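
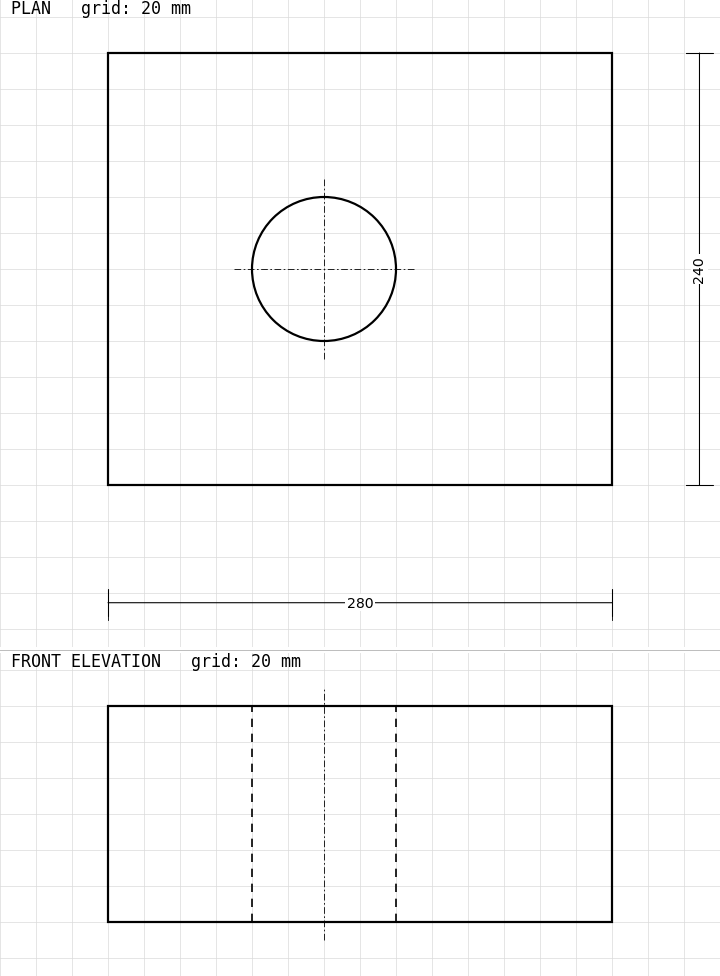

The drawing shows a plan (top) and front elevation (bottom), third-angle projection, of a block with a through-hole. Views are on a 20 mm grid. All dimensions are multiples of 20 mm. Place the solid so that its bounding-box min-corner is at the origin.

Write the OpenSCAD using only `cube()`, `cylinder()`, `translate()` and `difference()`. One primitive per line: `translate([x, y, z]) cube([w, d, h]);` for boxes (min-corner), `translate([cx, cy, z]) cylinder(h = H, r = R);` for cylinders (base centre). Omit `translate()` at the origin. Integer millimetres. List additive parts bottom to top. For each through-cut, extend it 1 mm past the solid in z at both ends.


difference() {
  cube([280, 240, 120]);
  translate([120, 120, -1]) cylinder(h = 122, r = 40);
}


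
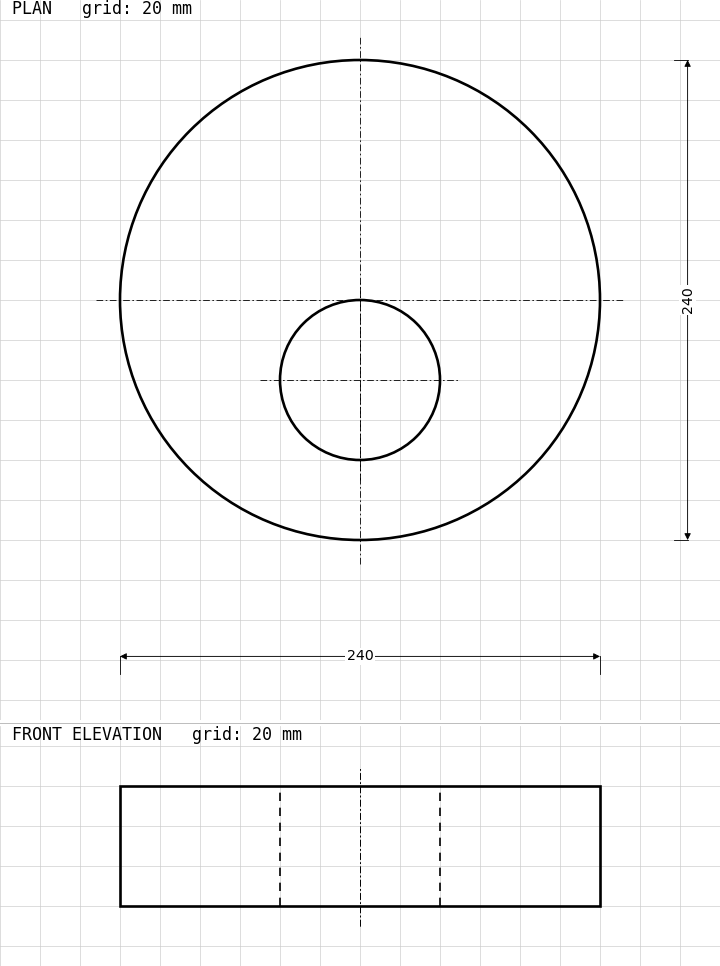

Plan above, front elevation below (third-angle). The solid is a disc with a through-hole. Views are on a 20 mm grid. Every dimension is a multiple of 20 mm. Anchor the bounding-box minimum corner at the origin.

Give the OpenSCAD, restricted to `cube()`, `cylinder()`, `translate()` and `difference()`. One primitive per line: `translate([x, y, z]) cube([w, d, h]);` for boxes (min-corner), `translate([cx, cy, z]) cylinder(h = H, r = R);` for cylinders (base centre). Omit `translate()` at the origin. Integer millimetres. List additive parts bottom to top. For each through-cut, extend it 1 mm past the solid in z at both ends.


difference() {
  translate([120, 120, 0]) cylinder(h = 60, r = 120);
  translate([120, 80, -1]) cylinder(h = 62, r = 40);
}


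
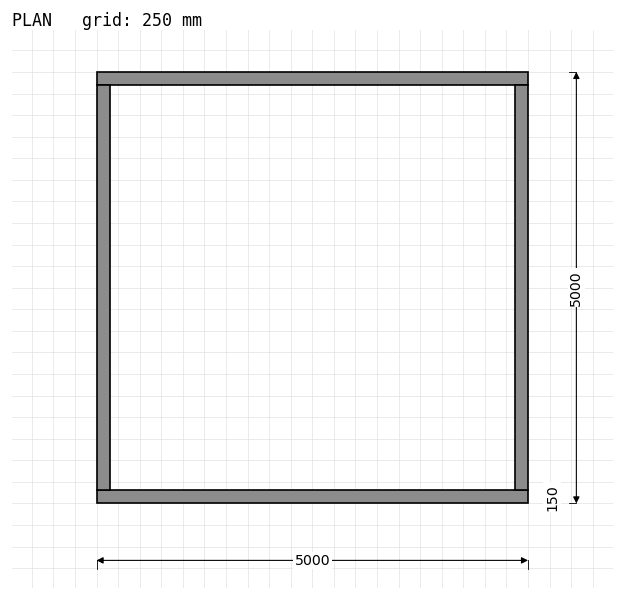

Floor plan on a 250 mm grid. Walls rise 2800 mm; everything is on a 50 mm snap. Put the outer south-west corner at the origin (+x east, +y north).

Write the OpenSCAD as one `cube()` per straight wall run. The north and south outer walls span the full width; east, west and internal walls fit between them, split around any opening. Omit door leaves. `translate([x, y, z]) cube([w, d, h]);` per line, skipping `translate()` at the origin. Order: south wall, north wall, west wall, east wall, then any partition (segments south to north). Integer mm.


cube([5000, 150, 2800]);
translate([0, 4850, 0]) cube([5000, 150, 2800]);
translate([0, 150, 0]) cube([150, 4700, 2800]);
translate([4850, 150, 0]) cube([150, 4700, 2800]);


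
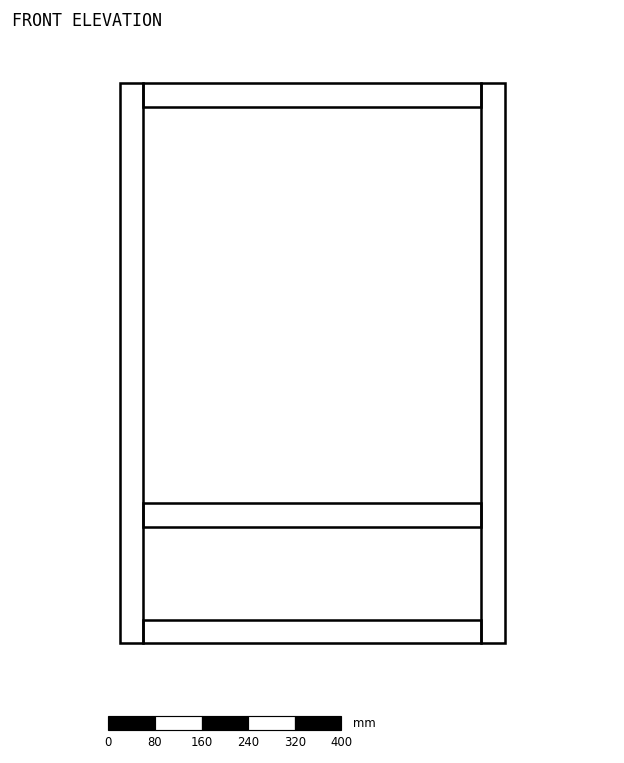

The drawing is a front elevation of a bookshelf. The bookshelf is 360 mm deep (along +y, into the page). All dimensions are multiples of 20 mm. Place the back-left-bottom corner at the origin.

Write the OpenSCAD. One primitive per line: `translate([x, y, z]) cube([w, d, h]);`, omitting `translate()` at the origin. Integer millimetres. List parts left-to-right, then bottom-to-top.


cube([40, 360, 960]);
translate([40, 0, 0]) cube([580, 360, 40]);
translate([40, 0, 200]) cube([580, 360, 40]);
translate([40, 0, 920]) cube([580, 360, 40]);
translate([620, 0, 0]) cube([40, 360, 960]);


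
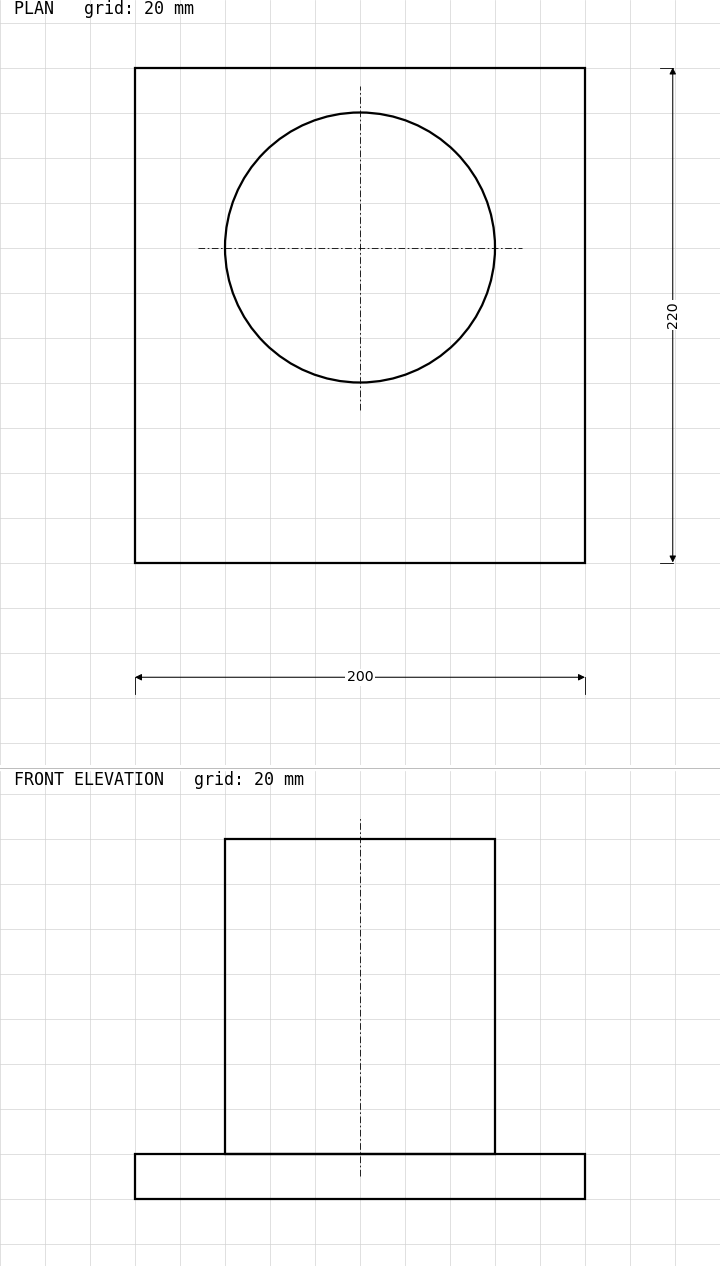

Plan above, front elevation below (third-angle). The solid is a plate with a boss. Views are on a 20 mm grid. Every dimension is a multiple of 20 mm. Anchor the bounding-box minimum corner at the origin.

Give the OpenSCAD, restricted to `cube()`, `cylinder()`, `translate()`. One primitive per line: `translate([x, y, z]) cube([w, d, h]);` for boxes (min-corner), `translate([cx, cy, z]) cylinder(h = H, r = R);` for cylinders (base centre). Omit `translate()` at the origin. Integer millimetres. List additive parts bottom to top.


cube([200, 220, 20]);
translate([100, 140, 20]) cylinder(h = 140, r = 60);


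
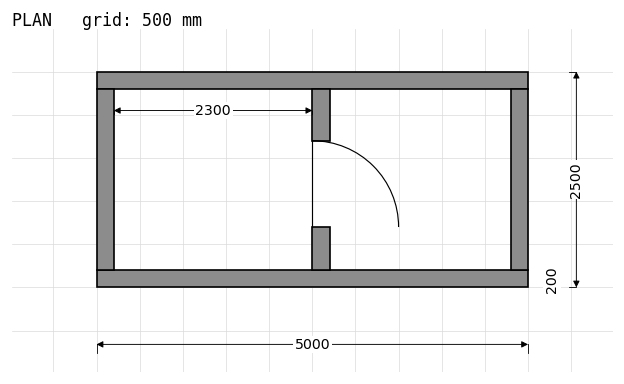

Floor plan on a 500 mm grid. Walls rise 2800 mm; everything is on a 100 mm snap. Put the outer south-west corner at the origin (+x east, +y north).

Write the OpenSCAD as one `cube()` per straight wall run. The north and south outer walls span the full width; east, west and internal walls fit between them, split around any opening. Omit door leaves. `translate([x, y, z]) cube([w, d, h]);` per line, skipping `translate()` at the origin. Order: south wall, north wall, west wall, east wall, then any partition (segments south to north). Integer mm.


cube([5000, 200, 2800]);
translate([0, 2300, 0]) cube([5000, 200, 2800]);
translate([0, 200, 0]) cube([200, 2100, 2800]);
translate([4800, 200, 0]) cube([200, 2100, 2800]);
translate([2500, 200, 0]) cube([200, 500, 2800]);
translate([2500, 1700, 0]) cube([200, 600, 2800]);


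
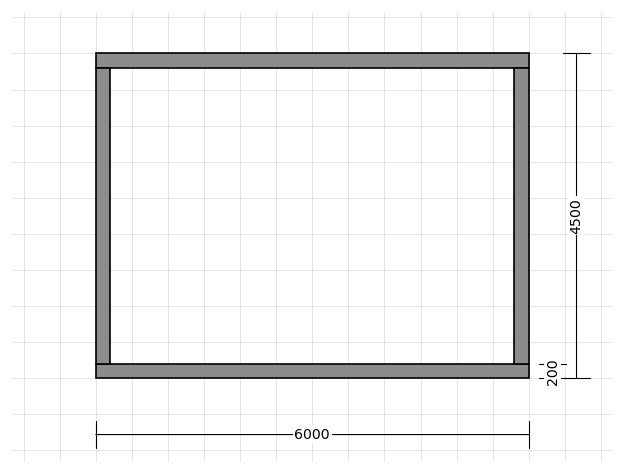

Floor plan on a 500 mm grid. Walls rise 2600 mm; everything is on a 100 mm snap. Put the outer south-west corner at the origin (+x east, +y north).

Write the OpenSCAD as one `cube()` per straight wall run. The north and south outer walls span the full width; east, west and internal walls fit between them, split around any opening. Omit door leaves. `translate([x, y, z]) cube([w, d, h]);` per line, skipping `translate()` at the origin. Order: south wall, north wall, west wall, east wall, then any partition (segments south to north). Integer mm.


cube([6000, 200, 2600]);
translate([0, 4300, 0]) cube([6000, 200, 2600]);
translate([0, 200, 0]) cube([200, 4100, 2600]);
translate([5800, 200, 0]) cube([200, 4100, 2600]);


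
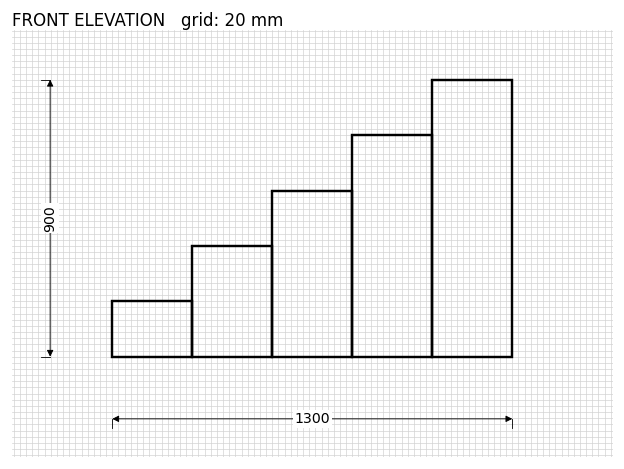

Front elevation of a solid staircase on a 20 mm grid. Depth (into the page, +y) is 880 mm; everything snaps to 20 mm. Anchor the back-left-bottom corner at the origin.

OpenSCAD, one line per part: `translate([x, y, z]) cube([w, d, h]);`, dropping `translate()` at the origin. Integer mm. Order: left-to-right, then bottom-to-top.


cube([260, 880, 180]);
translate([260, 0, 0]) cube([260, 880, 360]);
translate([520, 0, 0]) cube([260, 880, 540]);
translate([780, 0, 0]) cube([260, 880, 720]);
translate([1040, 0, 0]) cube([260, 880, 900]);


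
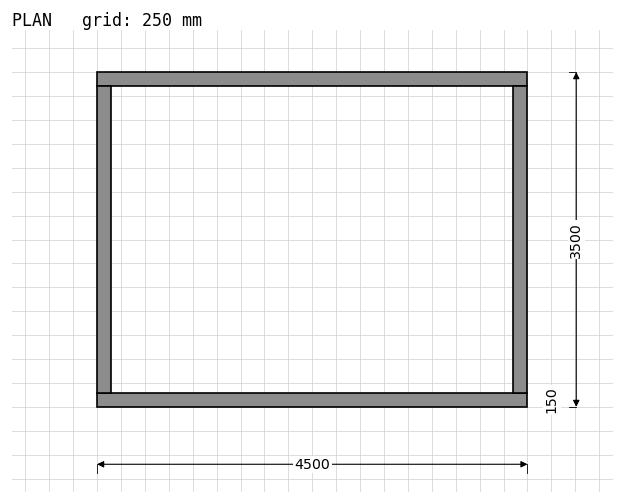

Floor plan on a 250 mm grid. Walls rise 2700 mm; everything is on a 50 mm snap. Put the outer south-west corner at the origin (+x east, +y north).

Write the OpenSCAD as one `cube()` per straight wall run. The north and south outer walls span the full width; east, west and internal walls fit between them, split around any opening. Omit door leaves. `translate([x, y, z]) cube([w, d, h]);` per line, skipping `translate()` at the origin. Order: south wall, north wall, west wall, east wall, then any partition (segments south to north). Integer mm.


cube([4500, 150, 2700]);
translate([0, 3350, 0]) cube([4500, 150, 2700]);
translate([0, 150, 0]) cube([150, 3200, 2700]);
translate([4350, 150, 0]) cube([150, 3200, 2700]);


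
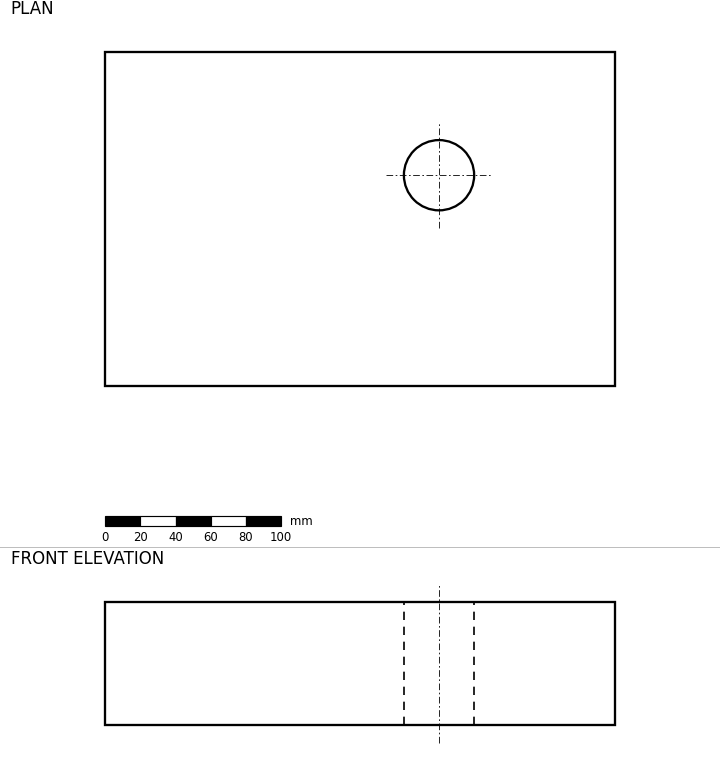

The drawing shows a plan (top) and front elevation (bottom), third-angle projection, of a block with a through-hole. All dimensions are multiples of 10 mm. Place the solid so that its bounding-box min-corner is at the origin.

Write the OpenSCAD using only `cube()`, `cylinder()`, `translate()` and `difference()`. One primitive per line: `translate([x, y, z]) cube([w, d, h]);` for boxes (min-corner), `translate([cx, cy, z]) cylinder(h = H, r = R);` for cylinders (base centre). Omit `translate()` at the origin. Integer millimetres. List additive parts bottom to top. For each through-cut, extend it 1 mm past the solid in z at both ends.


difference() {
  cube([290, 190, 70]);
  translate([190, 120, -1]) cylinder(h = 72, r = 20);
}


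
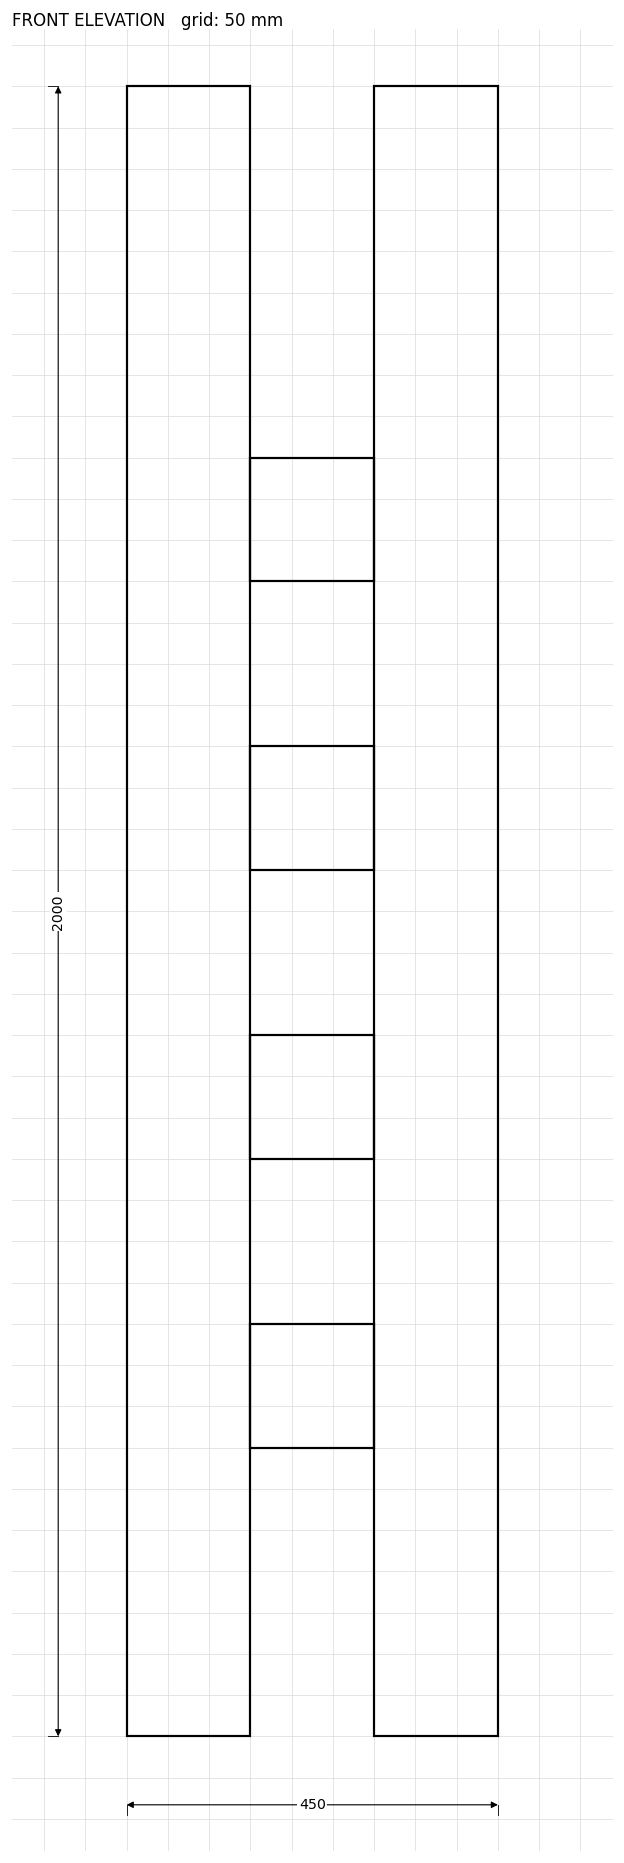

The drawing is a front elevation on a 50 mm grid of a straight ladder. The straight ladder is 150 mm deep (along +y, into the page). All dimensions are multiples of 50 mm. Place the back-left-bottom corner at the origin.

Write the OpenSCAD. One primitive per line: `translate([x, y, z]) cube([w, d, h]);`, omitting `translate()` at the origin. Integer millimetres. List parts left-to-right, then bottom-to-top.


cube([150, 150, 2000]);
translate([150, 0, 350]) cube([150, 150, 150]);
translate([150, 0, 700]) cube([150, 150, 150]);
translate([150, 0, 1050]) cube([150, 150, 150]);
translate([150, 0, 1400]) cube([150, 150, 150]);
translate([300, 0, 0]) cube([150, 150, 2000]);


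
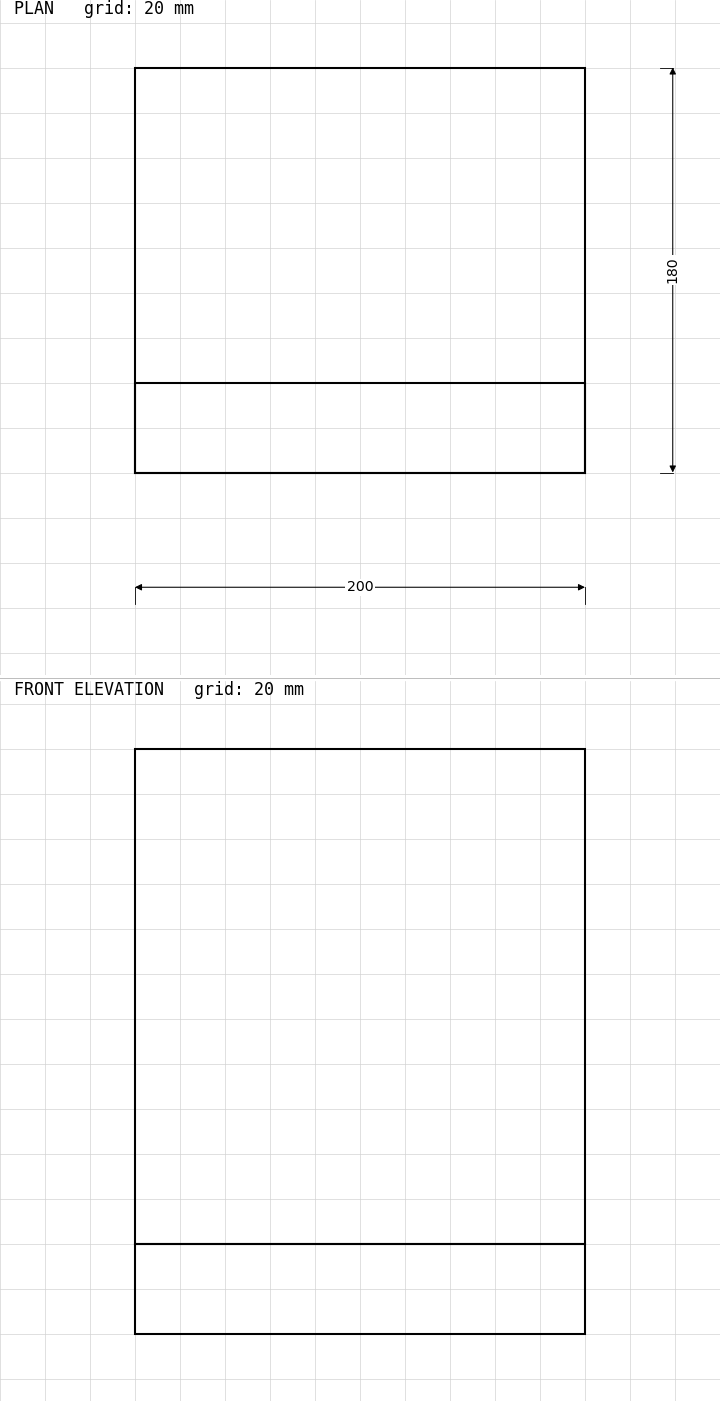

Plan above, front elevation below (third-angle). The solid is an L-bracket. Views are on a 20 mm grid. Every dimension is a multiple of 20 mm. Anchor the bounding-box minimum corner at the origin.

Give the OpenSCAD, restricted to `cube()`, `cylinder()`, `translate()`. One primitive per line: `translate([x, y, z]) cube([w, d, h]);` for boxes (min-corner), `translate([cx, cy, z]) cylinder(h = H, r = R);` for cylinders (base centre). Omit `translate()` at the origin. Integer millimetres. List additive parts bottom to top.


cube([200, 180, 40]);
translate([0, 0, 40]) cube([200, 40, 220]);


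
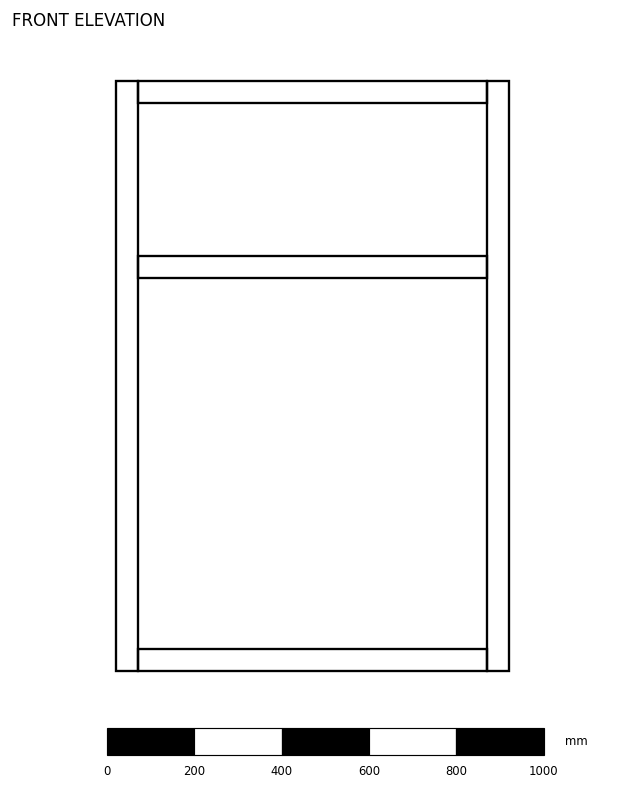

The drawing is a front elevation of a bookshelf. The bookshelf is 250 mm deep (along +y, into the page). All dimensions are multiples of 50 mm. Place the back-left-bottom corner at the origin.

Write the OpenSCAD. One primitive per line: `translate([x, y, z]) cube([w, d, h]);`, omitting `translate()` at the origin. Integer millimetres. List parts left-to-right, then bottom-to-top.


cube([50, 250, 1350]);
translate([50, 0, 0]) cube([800, 250, 50]);
translate([50, 0, 900]) cube([800, 250, 50]);
translate([50, 0, 1300]) cube([800, 250, 50]);
translate([850, 0, 0]) cube([50, 250, 1350]);


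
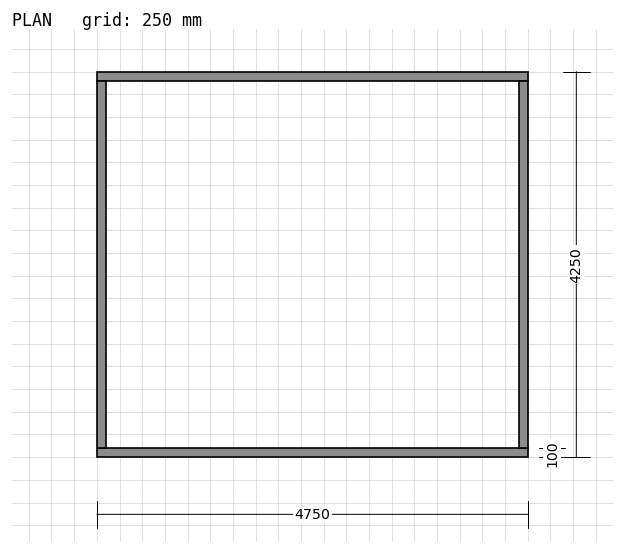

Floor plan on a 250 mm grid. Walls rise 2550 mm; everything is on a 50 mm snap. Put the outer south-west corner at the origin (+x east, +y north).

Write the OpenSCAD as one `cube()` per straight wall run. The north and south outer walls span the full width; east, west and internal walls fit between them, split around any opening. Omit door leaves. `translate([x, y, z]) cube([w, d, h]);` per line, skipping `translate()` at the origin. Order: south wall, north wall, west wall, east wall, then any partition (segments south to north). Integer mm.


cube([4750, 100, 2550]);
translate([0, 4150, 0]) cube([4750, 100, 2550]);
translate([0, 100, 0]) cube([100, 4050, 2550]);
translate([4650, 100, 0]) cube([100, 4050, 2550]);


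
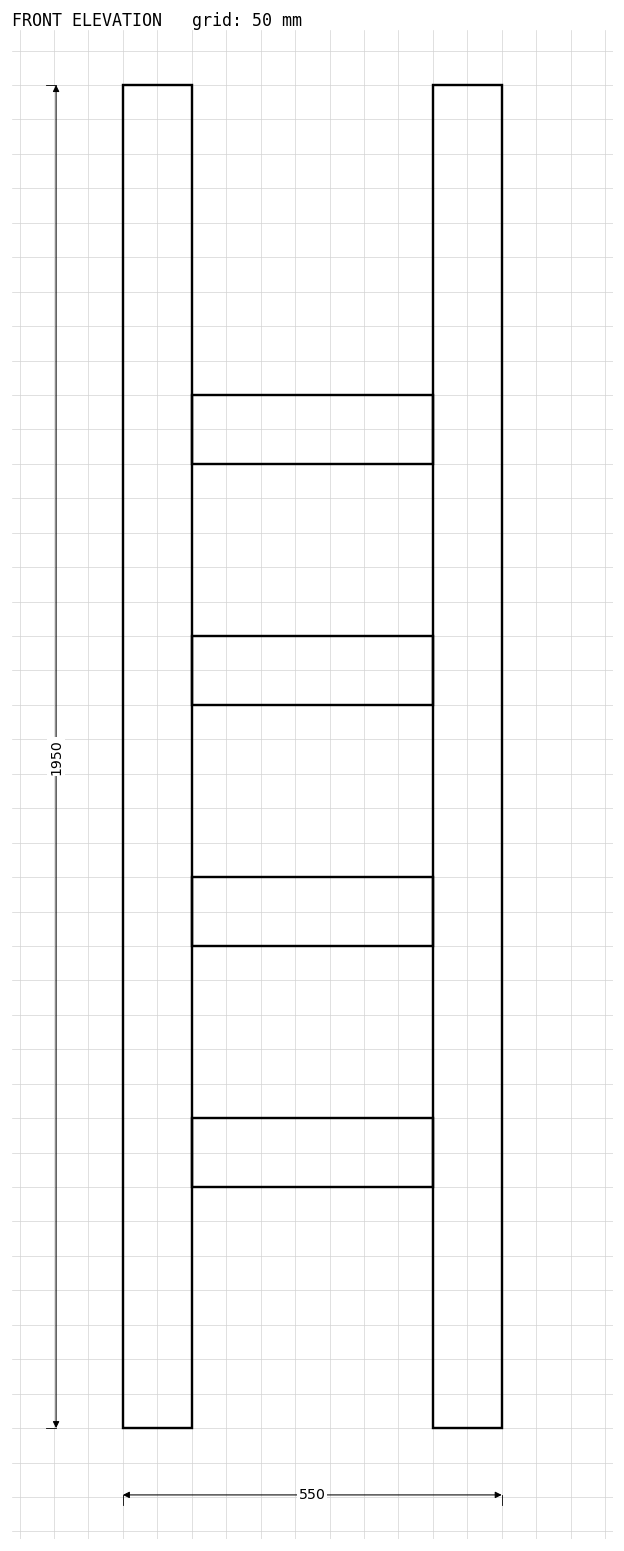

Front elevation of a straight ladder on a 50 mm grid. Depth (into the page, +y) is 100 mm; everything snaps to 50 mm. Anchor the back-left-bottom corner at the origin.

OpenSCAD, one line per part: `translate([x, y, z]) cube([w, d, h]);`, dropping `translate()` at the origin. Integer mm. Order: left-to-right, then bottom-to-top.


cube([100, 100, 1950]);
translate([100, 0, 350]) cube([350, 100, 100]);
translate([100, 0, 700]) cube([350, 100, 100]);
translate([100, 0, 1050]) cube([350, 100, 100]);
translate([100, 0, 1400]) cube([350, 100, 100]);
translate([450, 0, 0]) cube([100, 100, 1950]);


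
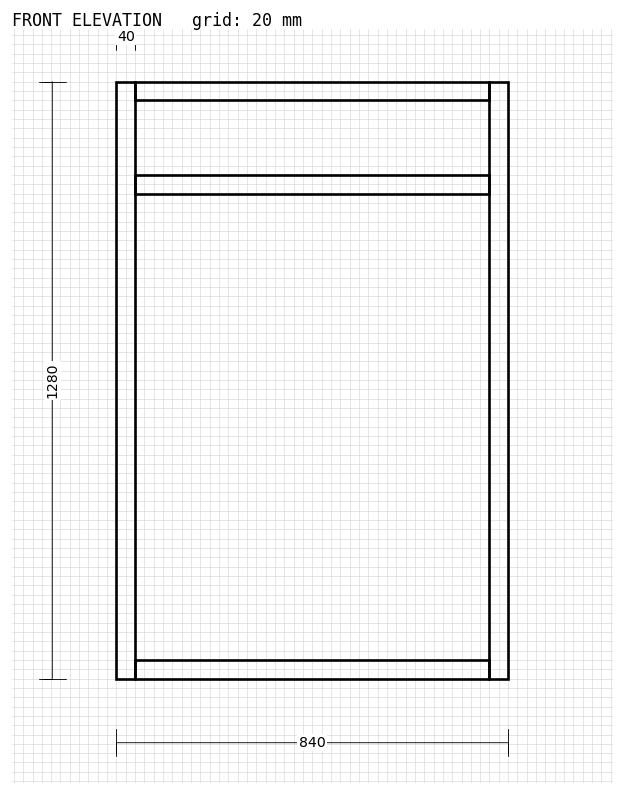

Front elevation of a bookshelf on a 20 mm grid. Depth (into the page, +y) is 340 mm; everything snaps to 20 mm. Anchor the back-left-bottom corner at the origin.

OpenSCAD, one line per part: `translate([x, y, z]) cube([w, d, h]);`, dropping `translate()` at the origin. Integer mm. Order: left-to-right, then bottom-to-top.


cube([40, 340, 1280]);
translate([40, 0, 0]) cube([760, 340, 40]);
translate([40, 0, 1040]) cube([760, 340, 40]);
translate([40, 0, 1240]) cube([760, 340, 40]);
translate([800, 0, 0]) cube([40, 340, 1280]);


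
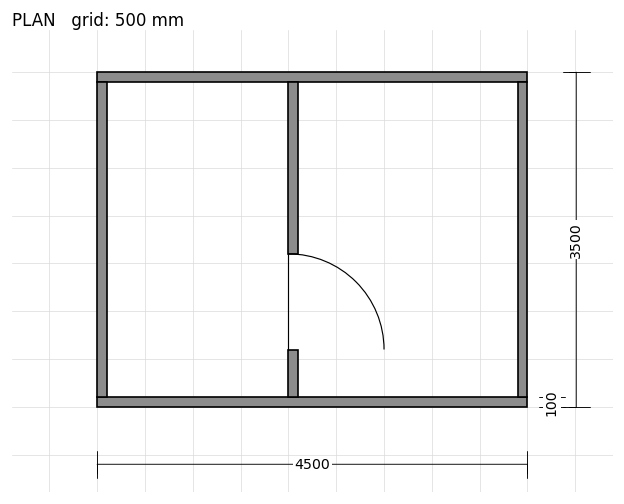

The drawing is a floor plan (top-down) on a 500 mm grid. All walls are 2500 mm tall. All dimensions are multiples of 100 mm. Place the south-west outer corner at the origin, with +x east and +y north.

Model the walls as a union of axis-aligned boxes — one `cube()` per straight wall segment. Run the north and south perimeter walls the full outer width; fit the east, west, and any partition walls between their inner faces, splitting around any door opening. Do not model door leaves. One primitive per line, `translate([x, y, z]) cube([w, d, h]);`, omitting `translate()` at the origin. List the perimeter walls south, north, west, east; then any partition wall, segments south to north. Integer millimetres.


cube([4500, 100, 2500]);
translate([0, 3400, 0]) cube([4500, 100, 2500]);
translate([0, 100, 0]) cube([100, 3300, 2500]);
translate([4400, 100, 0]) cube([100, 3300, 2500]);
translate([2000, 100, 0]) cube([100, 500, 2500]);
translate([2000, 1600, 0]) cube([100, 1800, 2500]);


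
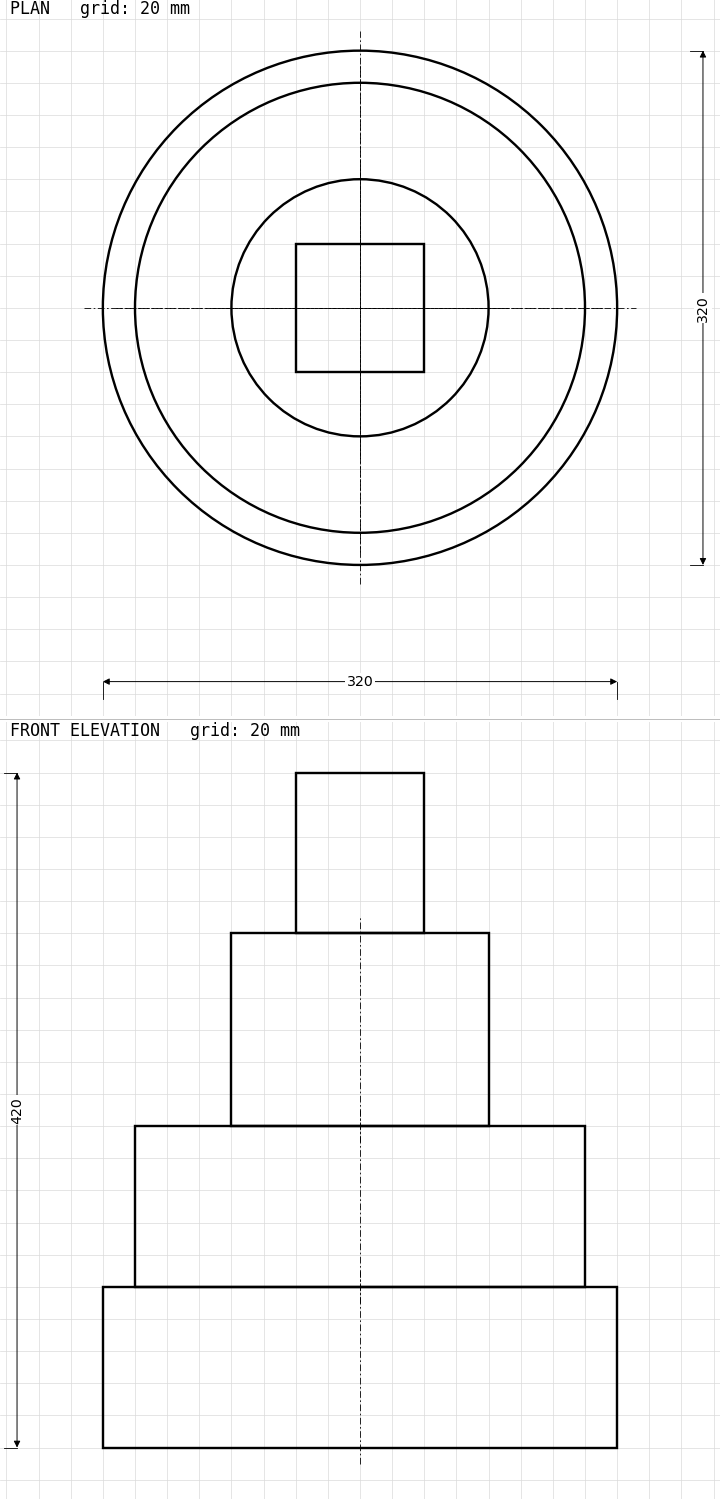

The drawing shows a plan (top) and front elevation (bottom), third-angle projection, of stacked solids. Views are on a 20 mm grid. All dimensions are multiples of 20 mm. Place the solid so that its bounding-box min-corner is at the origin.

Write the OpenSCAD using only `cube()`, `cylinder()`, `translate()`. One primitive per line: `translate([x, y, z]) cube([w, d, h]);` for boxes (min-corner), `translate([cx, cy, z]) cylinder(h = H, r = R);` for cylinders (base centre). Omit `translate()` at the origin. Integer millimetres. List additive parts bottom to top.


translate([160, 160, 0]) cylinder(h = 100, r = 160);
translate([160, 160, 100]) cylinder(h = 100, r = 140);
translate([160, 160, 200]) cylinder(h = 120, r = 80);
translate([120, 120, 320]) cube([80, 80, 100]);


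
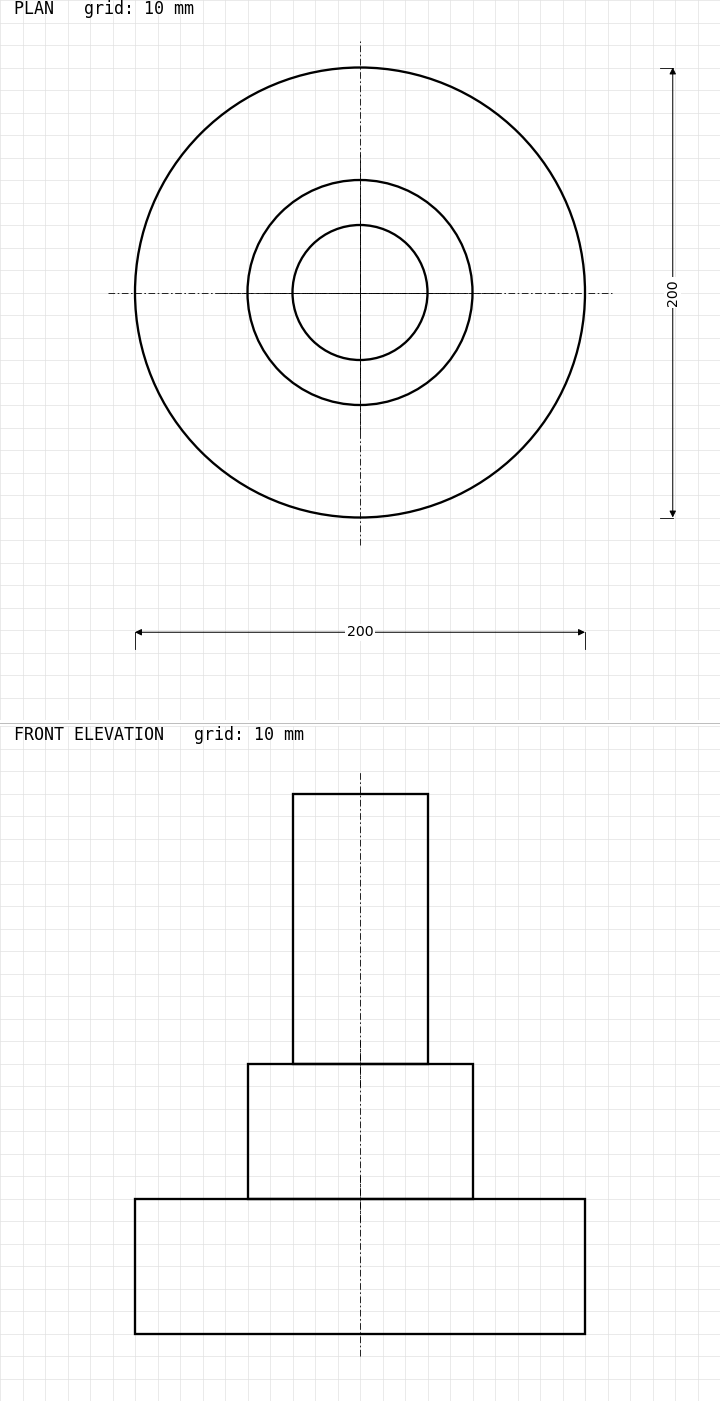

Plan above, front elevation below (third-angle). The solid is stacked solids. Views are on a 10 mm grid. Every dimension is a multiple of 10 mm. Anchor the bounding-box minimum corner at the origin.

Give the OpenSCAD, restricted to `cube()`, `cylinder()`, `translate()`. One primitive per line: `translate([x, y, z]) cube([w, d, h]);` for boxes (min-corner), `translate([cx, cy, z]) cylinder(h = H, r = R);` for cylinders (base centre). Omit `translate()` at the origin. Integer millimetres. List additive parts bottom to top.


translate([100, 100, 0]) cylinder(h = 60, r = 100);
translate([100, 100, 60]) cylinder(h = 60, r = 50);
translate([100, 100, 120]) cylinder(h = 120, r = 30);


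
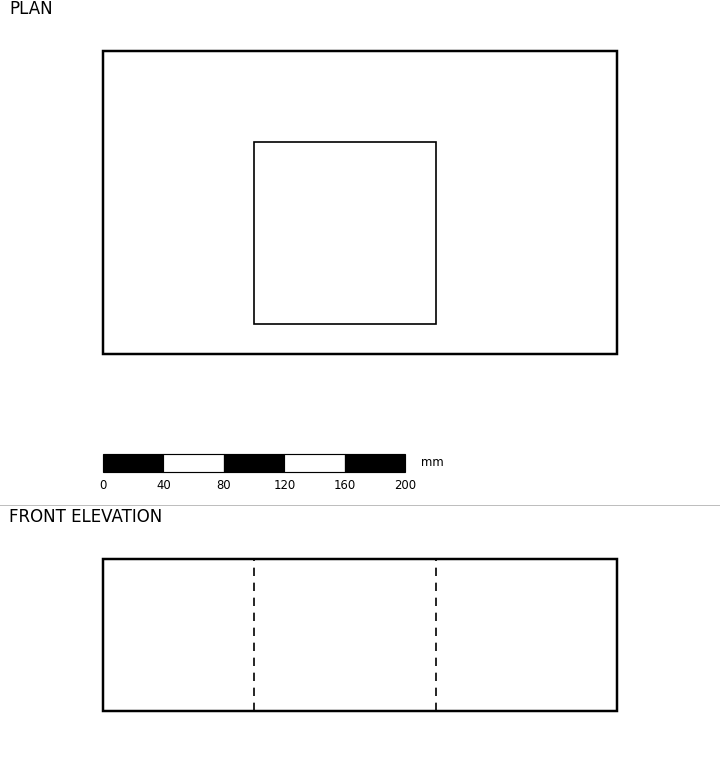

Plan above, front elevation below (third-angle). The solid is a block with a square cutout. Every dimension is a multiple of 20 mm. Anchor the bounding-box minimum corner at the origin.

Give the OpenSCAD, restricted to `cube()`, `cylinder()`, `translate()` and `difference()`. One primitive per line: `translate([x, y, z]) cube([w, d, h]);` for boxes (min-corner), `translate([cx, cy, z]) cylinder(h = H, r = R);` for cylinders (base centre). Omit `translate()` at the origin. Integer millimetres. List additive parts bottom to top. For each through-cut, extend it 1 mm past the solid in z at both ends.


difference() {
  cube([340, 200, 100]);
  translate([100, 20, -1]) cube([120, 120, 102]);
}


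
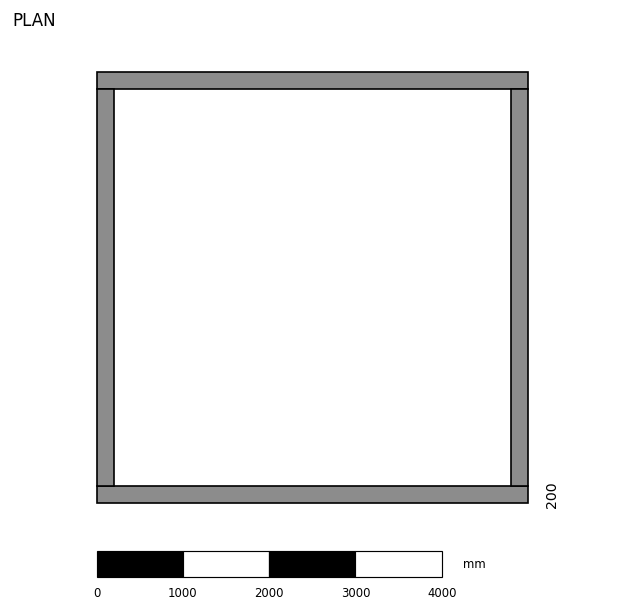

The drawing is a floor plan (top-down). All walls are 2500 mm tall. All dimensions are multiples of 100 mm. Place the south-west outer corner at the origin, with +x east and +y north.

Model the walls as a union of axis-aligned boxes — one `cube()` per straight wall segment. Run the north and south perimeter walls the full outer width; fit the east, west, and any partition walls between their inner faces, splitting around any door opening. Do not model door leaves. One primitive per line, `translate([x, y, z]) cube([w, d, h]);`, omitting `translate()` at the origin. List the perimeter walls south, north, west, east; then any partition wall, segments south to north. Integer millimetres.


cube([5000, 200, 2500]);
translate([0, 4800, 0]) cube([5000, 200, 2500]);
translate([0, 200, 0]) cube([200, 4600, 2500]);
translate([4800, 200, 0]) cube([200, 4600, 2500]);


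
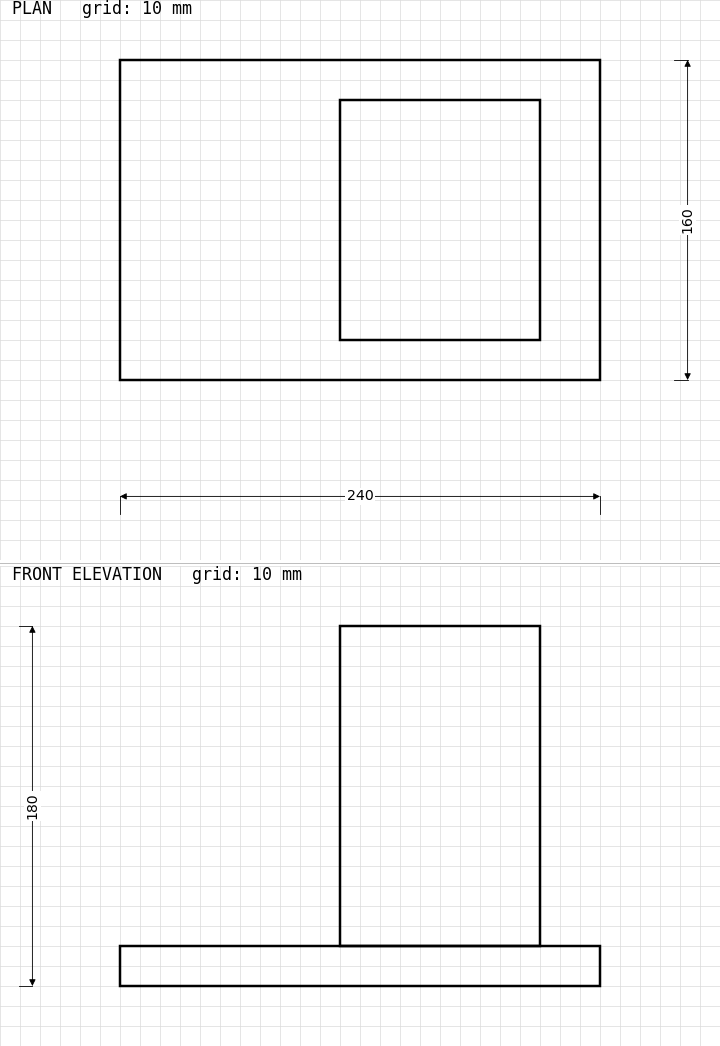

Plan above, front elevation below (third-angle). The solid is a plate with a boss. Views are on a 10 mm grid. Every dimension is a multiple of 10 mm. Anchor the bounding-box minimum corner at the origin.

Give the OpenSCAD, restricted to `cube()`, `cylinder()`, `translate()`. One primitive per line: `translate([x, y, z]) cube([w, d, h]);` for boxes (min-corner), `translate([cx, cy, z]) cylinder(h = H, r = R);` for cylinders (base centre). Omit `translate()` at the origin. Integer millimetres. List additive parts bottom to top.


cube([240, 160, 20]);
translate([110, 20, 20]) cube([100, 120, 160]);


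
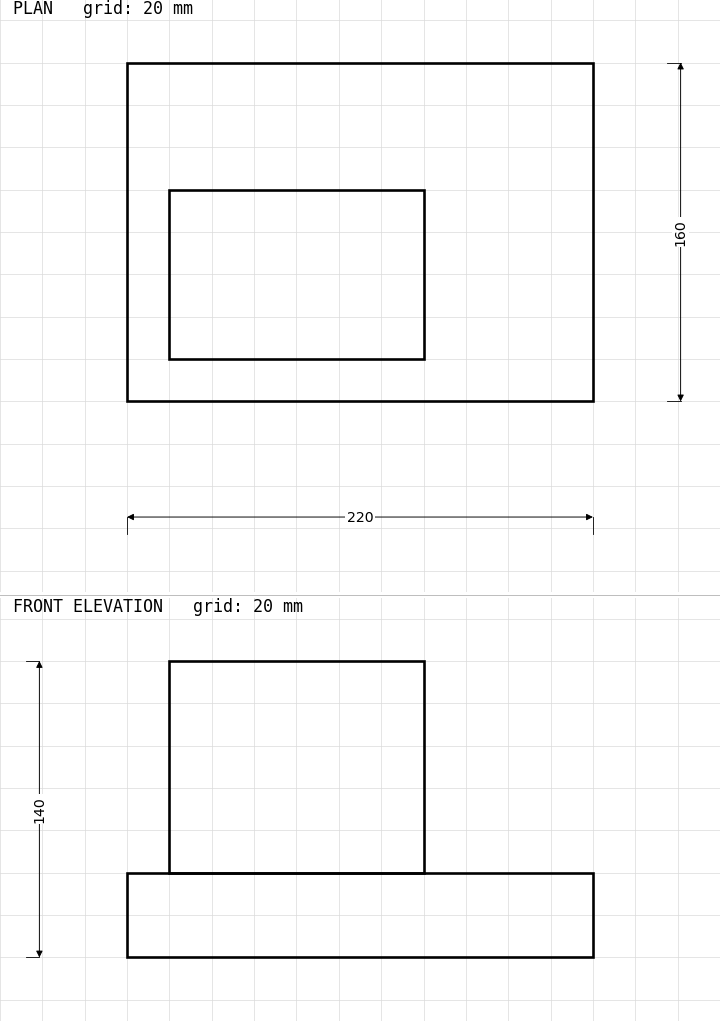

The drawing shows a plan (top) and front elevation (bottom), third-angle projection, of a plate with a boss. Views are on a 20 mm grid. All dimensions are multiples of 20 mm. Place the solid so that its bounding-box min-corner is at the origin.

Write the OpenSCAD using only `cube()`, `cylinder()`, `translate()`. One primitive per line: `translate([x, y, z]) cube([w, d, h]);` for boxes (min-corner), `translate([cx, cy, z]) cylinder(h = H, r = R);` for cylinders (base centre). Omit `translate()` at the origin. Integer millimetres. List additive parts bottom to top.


cube([220, 160, 40]);
translate([20, 20, 40]) cube([120, 80, 100]);


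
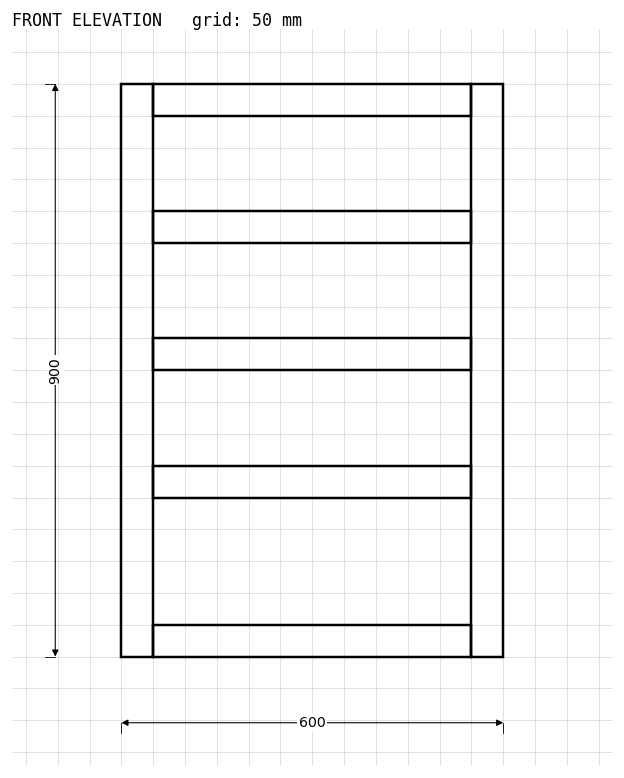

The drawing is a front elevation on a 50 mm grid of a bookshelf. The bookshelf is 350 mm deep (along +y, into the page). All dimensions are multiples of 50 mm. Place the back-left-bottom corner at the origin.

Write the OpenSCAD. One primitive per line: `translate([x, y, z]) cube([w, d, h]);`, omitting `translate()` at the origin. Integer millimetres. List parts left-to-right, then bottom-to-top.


cube([50, 350, 900]);
translate([50, 0, 0]) cube([500, 350, 50]);
translate([50, 0, 250]) cube([500, 350, 50]);
translate([50, 0, 450]) cube([500, 350, 50]);
translate([50, 0, 650]) cube([500, 350, 50]);
translate([50, 0, 850]) cube([500, 350, 50]);
translate([550, 0, 0]) cube([50, 350, 900]);


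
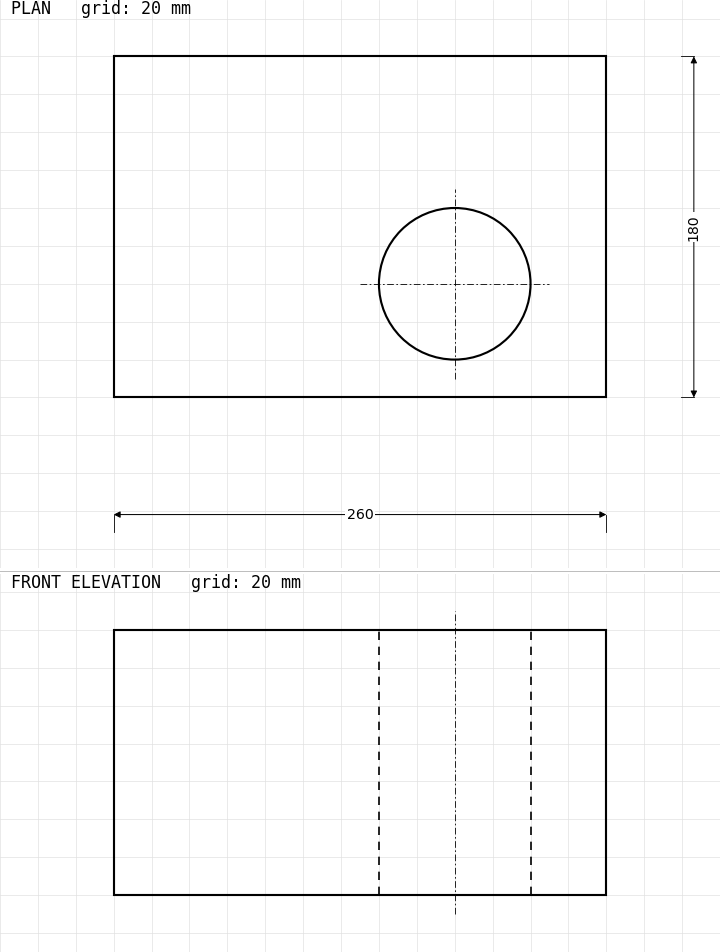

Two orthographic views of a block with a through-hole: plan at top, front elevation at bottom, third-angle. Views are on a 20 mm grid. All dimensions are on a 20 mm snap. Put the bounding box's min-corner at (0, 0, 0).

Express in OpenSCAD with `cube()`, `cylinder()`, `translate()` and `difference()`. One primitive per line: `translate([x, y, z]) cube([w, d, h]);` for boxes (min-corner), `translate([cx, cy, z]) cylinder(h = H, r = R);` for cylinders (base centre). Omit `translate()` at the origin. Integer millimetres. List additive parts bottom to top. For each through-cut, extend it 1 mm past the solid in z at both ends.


difference() {
  cube([260, 180, 140]);
  translate([180, 60, -1]) cylinder(h = 142, r = 40);
}


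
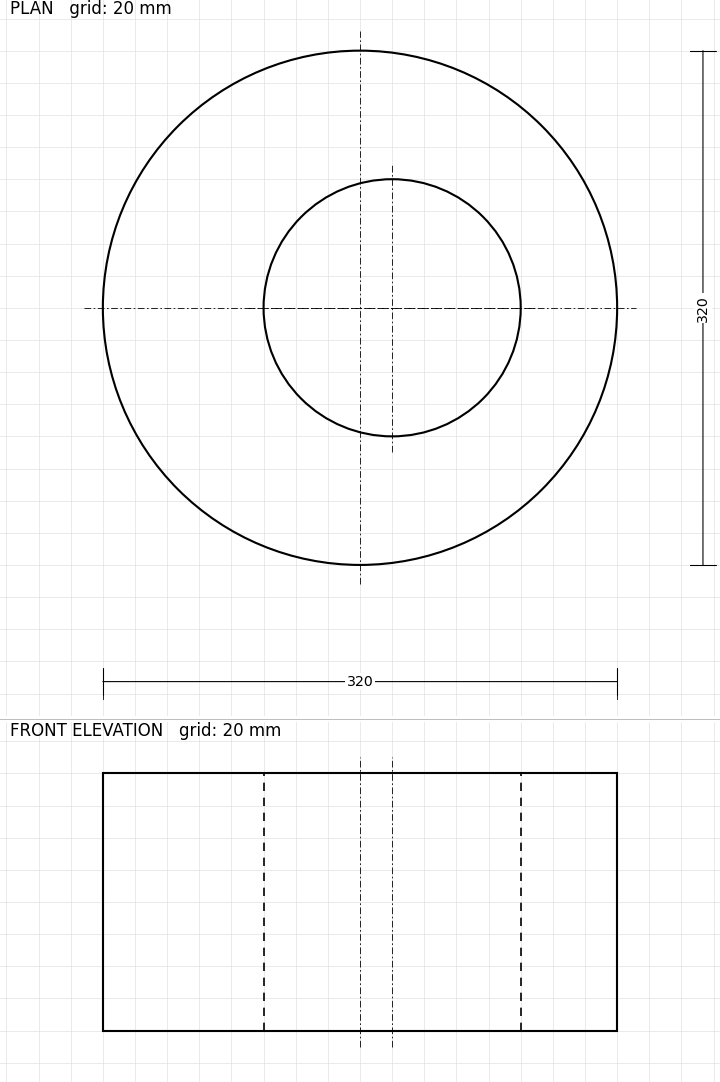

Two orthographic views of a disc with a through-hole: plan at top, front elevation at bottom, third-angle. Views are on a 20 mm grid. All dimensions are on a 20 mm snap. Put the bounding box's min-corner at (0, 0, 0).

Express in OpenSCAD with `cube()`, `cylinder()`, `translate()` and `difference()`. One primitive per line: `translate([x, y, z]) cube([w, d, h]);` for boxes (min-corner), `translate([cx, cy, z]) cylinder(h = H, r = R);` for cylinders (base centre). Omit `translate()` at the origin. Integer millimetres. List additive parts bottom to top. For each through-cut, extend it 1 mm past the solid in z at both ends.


difference() {
  translate([160, 160, 0]) cylinder(h = 160, r = 160);
  translate([180, 160, -1]) cylinder(h = 162, r = 80);
}


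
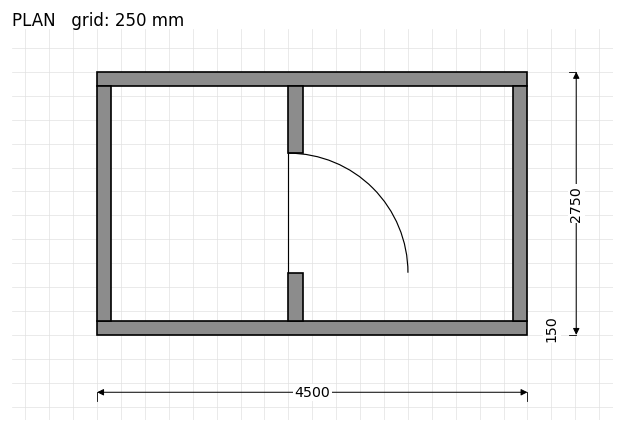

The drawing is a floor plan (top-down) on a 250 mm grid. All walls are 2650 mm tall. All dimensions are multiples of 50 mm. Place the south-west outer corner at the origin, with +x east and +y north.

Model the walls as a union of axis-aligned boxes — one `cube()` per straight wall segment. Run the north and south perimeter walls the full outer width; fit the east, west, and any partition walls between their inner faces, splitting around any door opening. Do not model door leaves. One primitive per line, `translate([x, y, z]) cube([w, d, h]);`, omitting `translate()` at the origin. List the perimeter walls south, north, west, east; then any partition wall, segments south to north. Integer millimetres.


cube([4500, 150, 2650]);
translate([0, 2600, 0]) cube([4500, 150, 2650]);
translate([0, 150, 0]) cube([150, 2450, 2650]);
translate([4350, 150, 0]) cube([150, 2450, 2650]);
translate([2000, 150, 0]) cube([150, 500, 2650]);
translate([2000, 1900, 0]) cube([150, 700, 2650]);


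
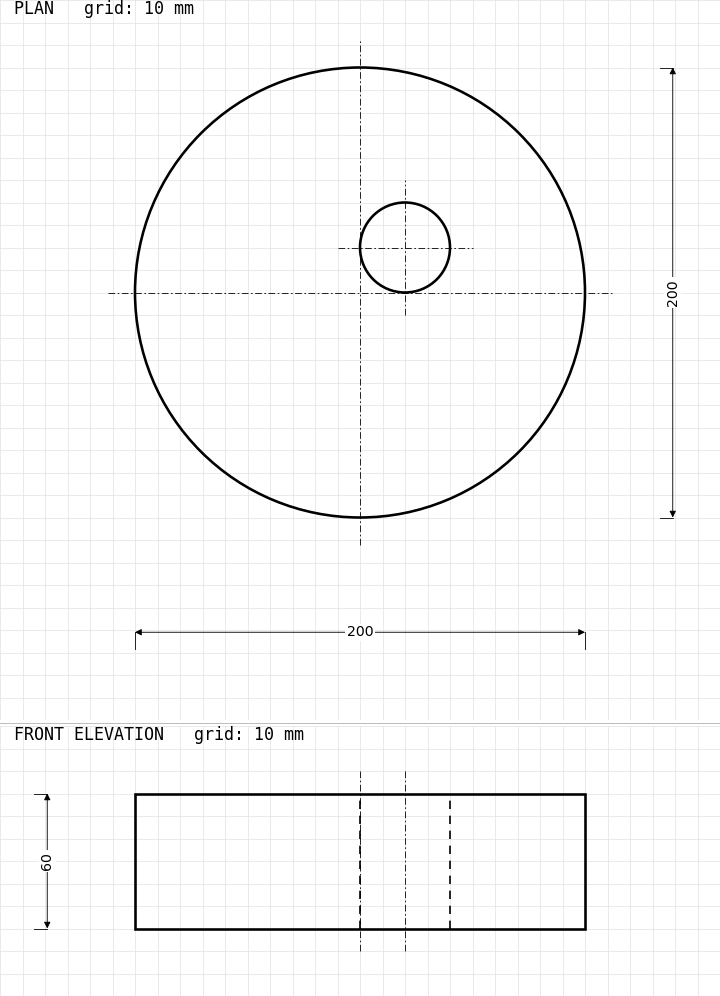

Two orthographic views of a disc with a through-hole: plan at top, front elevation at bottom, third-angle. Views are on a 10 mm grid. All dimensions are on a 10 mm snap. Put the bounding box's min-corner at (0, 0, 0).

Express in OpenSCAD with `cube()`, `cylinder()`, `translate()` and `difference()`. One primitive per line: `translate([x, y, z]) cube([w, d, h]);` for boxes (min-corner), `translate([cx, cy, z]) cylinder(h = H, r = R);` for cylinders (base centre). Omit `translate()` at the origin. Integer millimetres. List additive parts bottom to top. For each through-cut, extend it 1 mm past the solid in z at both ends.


difference() {
  translate([100, 100, 0]) cylinder(h = 60, r = 100);
  translate([120, 120, -1]) cylinder(h = 62, r = 20);
}


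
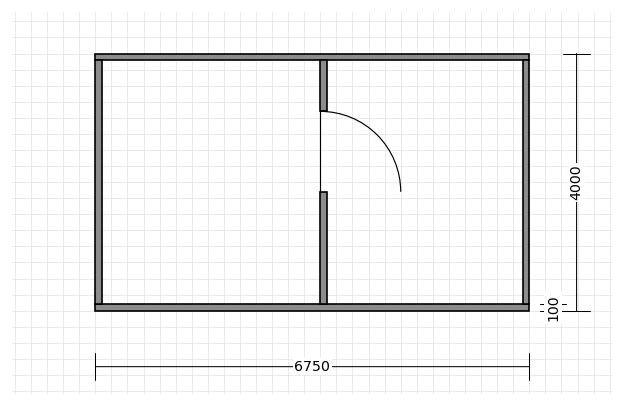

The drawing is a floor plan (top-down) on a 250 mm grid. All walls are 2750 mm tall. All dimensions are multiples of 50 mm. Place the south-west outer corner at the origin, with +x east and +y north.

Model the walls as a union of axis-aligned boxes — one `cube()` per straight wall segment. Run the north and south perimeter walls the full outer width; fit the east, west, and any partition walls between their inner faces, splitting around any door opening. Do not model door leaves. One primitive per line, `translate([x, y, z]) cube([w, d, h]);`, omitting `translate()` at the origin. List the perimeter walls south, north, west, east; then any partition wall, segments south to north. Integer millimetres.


cube([6750, 100, 2750]);
translate([0, 3900, 0]) cube([6750, 100, 2750]);
translate([0, 100, 0]) cube([100, 3800, 2750]);
translate([6650, 100, 0]) cube([100, 3800, 2750]);
translate([3500, 100, 0]) cube([100, 1750, 2750]);
translate([3500, 3100, 0]) cube([100, 800, 2750]);


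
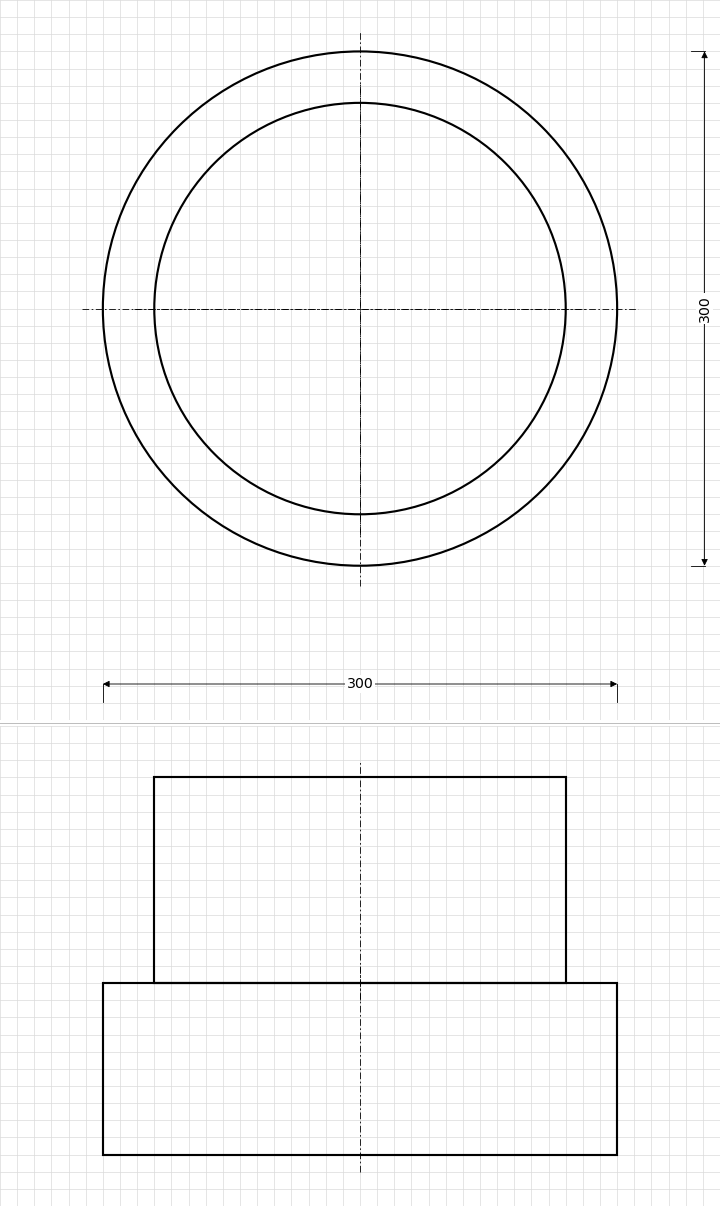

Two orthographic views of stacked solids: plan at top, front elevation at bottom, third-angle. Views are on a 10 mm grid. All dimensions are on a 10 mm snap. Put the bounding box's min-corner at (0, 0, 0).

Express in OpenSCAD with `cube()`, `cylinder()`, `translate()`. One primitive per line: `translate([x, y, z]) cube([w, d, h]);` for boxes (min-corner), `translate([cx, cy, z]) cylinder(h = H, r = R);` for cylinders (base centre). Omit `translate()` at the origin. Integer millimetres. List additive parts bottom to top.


translate([150, 150, 0]) cylinder(h = 100, r = 150);
translate([150, 150, 100]) cylinder(h = 120, r = 120);


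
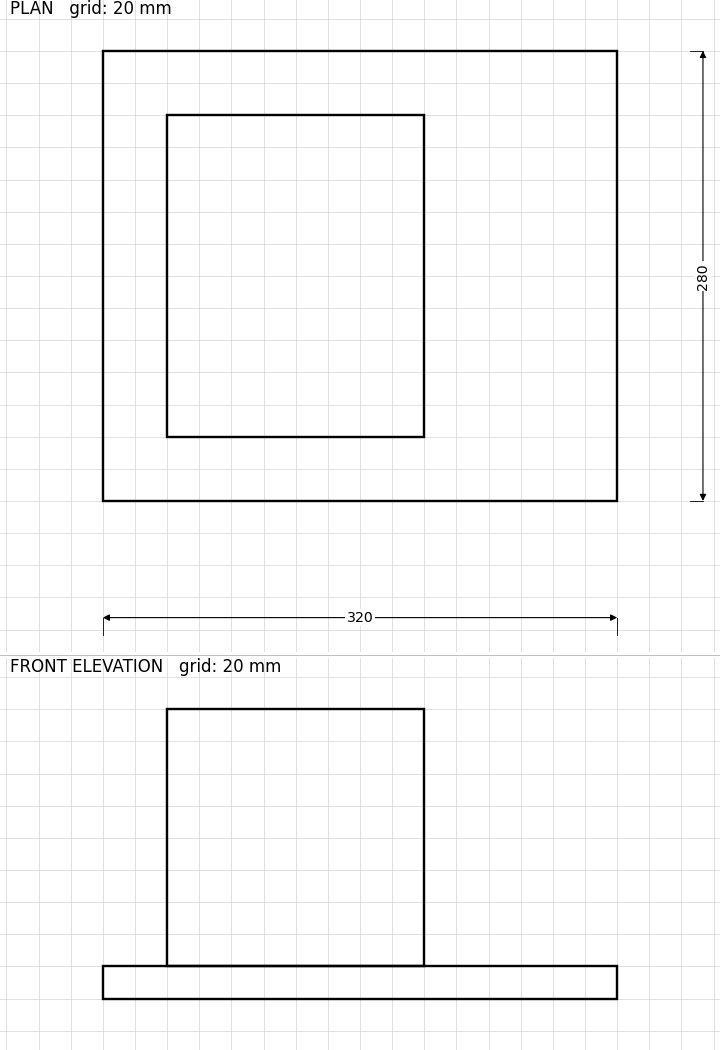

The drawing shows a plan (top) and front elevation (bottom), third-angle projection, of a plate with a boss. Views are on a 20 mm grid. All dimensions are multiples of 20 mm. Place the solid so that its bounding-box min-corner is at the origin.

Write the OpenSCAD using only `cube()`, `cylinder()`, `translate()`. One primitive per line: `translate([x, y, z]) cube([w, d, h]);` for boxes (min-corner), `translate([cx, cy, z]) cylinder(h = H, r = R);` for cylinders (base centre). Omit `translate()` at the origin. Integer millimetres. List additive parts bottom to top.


cube([320, 280, 20]);
translate([40, 40, 20]) cube([160, 200, 160]);


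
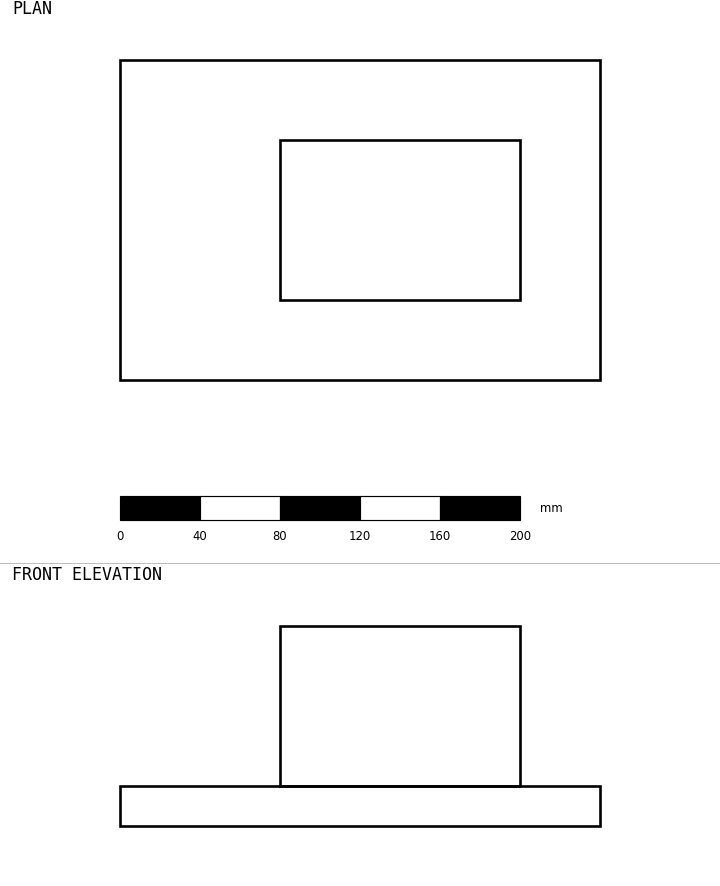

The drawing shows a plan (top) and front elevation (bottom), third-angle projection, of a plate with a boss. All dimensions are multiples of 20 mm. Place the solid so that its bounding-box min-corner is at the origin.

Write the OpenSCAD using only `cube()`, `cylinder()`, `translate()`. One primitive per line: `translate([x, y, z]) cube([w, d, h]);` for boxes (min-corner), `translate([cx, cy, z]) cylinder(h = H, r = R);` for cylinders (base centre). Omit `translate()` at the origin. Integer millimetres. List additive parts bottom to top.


cube([240, 160, 20]);
translate([80, 40, 20]) cube([120, 80, 80]);


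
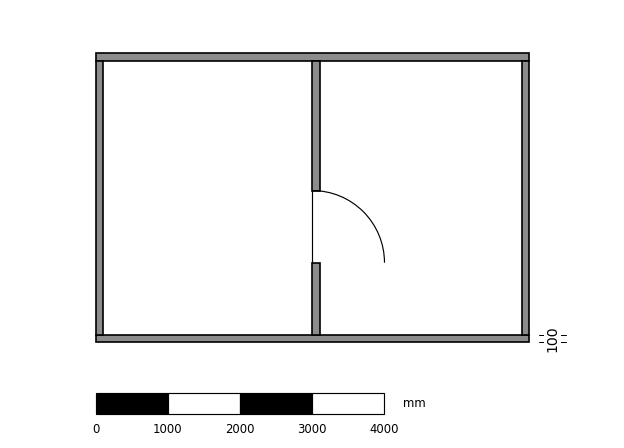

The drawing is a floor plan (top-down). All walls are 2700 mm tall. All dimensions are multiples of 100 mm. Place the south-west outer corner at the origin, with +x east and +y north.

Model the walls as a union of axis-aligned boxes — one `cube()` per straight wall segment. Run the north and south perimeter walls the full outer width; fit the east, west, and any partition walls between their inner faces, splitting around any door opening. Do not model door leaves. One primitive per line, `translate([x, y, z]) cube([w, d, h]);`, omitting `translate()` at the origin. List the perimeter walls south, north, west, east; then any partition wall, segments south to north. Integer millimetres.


cube([6000, 100, 2700]);
translate([0, 3900, 0]) cube([6000, 100, 2700]);
translate([0, 100, 0]) cube([100, 3800, 2700]);
translate([5900, 100, 0]) cube([100, 3800, 2700]);
translate([3000, 100, 0]) cube([100, 1000, 2700]);
translate([3000, 2100, 0]) cube([100, 1800, 2700]);


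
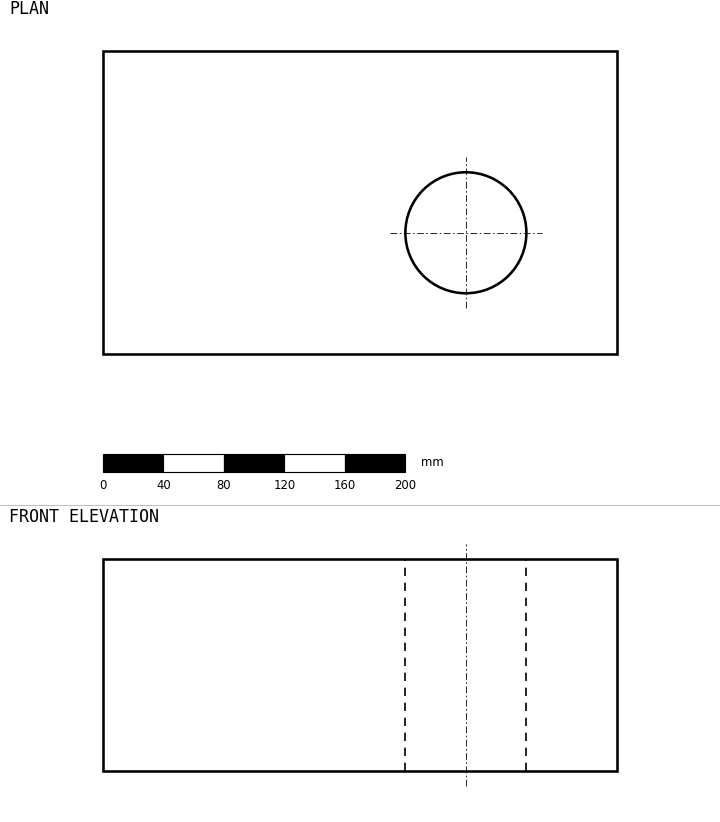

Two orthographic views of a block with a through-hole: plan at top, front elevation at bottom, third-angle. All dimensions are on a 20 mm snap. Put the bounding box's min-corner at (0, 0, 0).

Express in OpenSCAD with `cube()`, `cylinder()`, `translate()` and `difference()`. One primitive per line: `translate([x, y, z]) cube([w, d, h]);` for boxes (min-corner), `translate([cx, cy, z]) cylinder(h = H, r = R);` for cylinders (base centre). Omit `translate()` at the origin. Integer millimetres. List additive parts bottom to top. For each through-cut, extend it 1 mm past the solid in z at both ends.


difference() {
  cube([340, 200, 140]);
  translate([240, 80, -1]) cylinder(h = 142, r = 40);
}


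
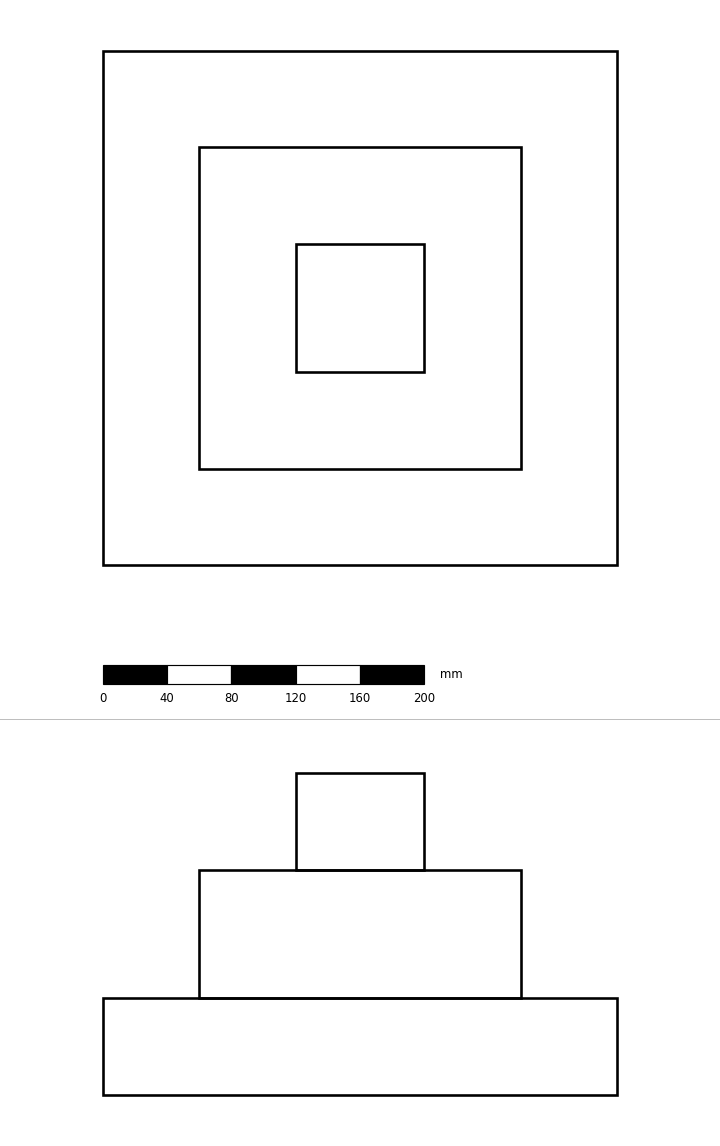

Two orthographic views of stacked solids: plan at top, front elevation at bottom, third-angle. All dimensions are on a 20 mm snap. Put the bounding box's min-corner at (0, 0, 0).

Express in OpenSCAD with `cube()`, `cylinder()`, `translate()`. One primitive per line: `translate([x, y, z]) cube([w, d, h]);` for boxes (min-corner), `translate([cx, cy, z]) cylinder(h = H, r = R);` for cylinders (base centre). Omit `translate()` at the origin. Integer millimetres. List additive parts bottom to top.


cube([320, 320, 60]);
translate([60, 60, 60]) cube([200, 200, 80]);
translate([120, 120, 140]) cube([80, 80, 60]);


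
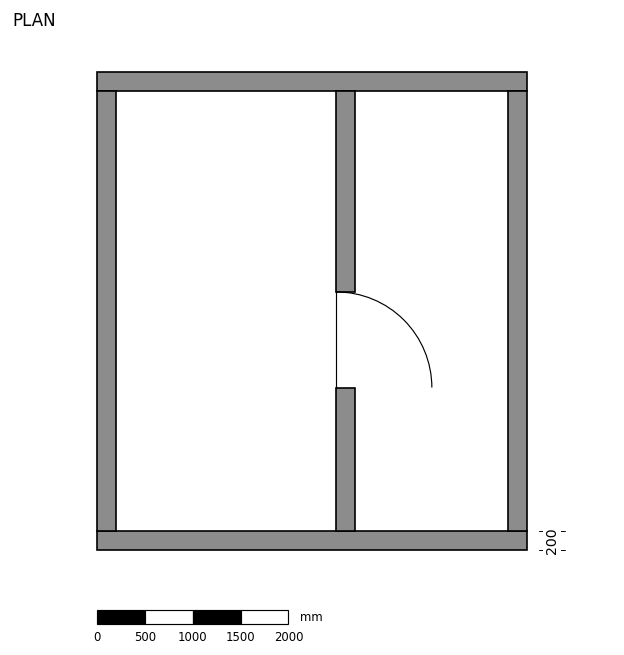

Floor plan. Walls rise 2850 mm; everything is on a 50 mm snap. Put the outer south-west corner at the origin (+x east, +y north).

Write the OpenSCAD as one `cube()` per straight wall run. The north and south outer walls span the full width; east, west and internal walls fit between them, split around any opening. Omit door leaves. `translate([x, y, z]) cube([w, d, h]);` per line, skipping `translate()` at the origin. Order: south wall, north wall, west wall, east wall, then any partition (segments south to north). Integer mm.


cube([4500, 200, 2850]);
translate([0, 4800, 0]) cube([4500, 200, 2850]);
translate([0, 200, 0]) cube([200, 4600, 2850]);
translate([4300, 200, 0]) cube([200, 4600, 2850]);
translate([2500, 200, 0]) cube([200, 1500, 2850]);
translate([2500, 2700, 0]) cube([200, 2100, 2850]);
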